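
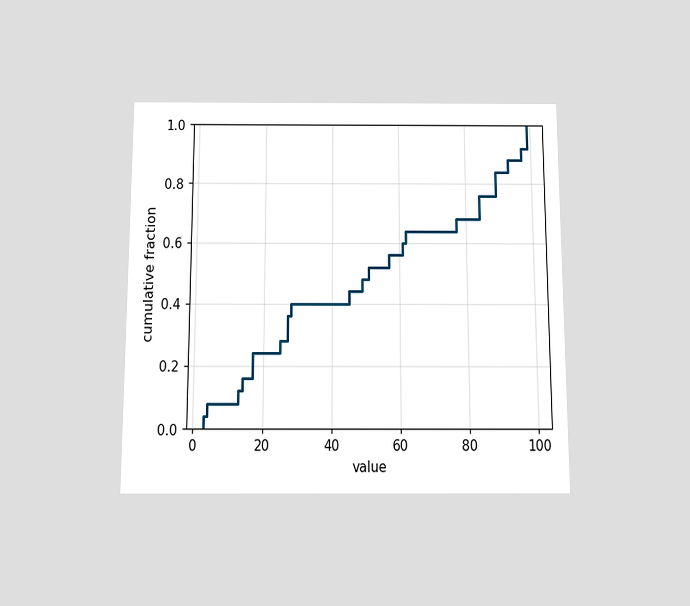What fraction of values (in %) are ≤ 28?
The chart is viewed slightly from below. At x=28 the ECDF step is at 40%.

40%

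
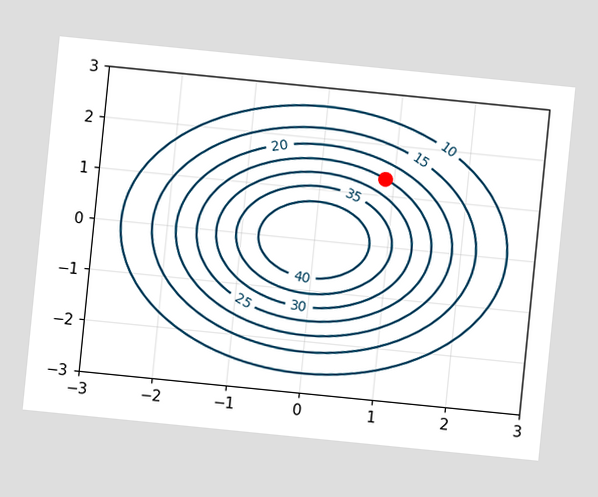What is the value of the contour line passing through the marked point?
25

The chart is tilted about 6° clockwise. The marked point sits on the contour labelled 25.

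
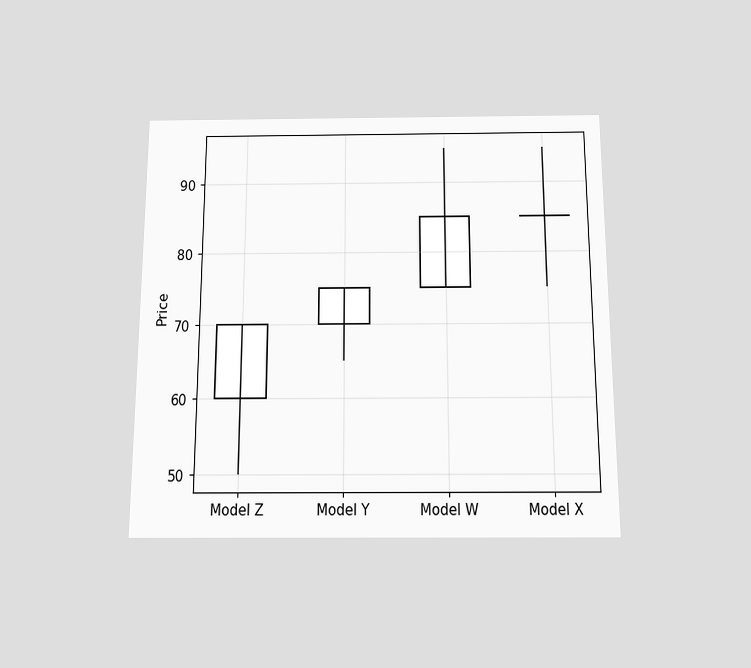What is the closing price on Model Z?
The chart is viewed slightly from below. The Model Z candle closes at 70.

70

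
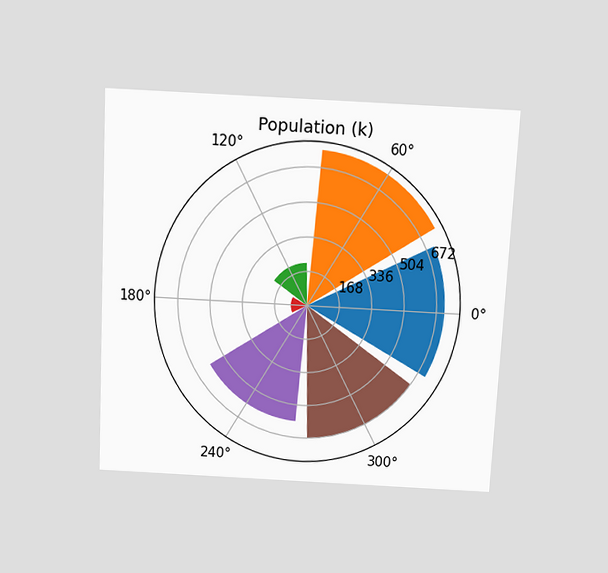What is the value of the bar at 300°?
The chart is tilted about 3° clockwise and viewed slightly from above. The bar at 300° reaches 672k on the radial axis.

672k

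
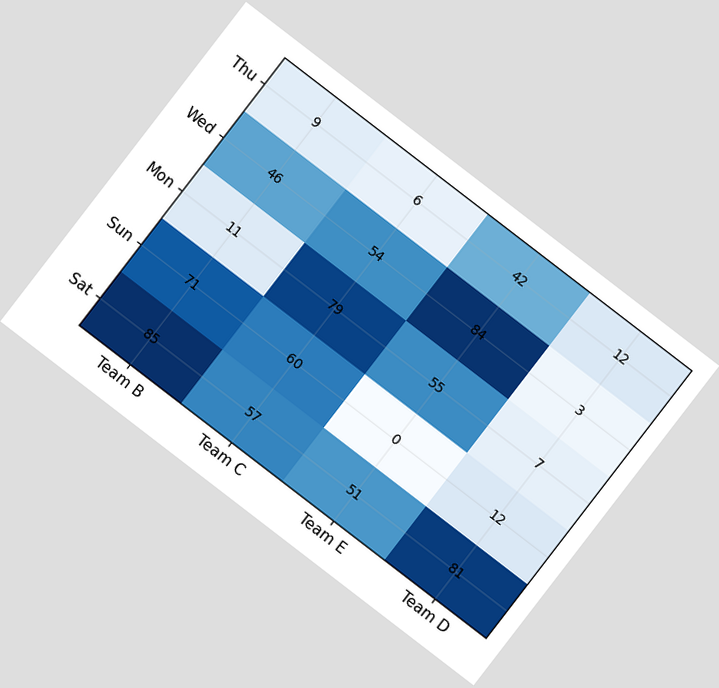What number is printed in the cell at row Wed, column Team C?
54

The chart is tilted about 38° clockwise. The (Wed, Team C) cell reads 54.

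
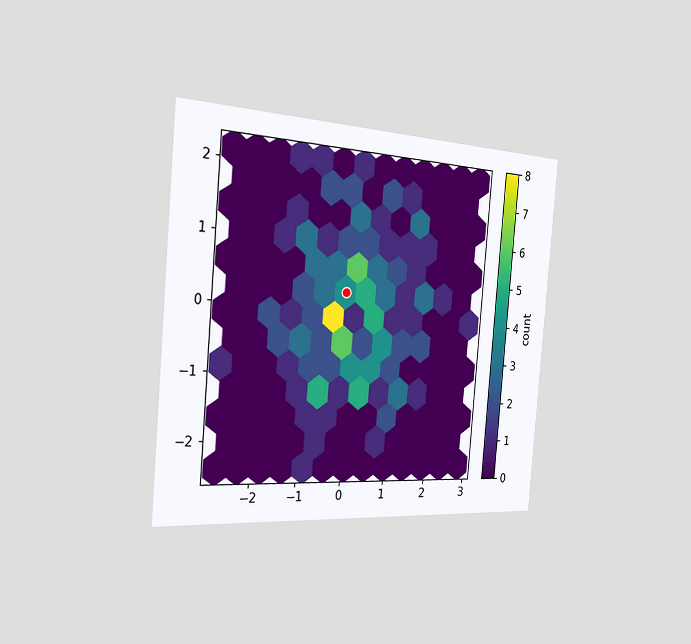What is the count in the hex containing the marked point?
The chart is tilted about 5° clockwise and viewed slightly from the left. The marked hex reads 4 on the colorbar.

4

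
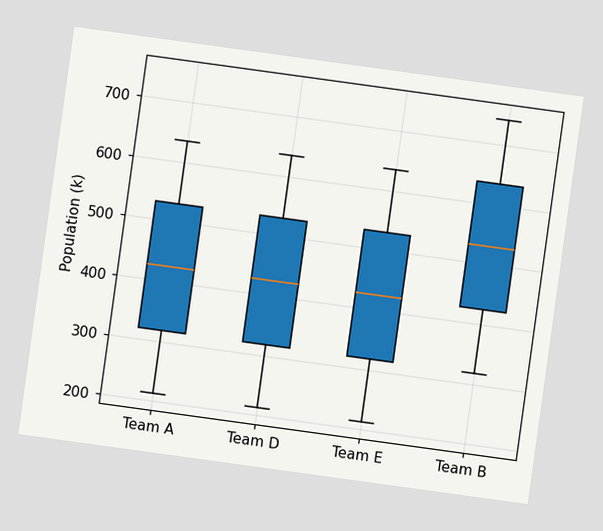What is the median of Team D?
424k

The chart is tilted about 8° clockwise. The median line in the Team D box sits at 424k.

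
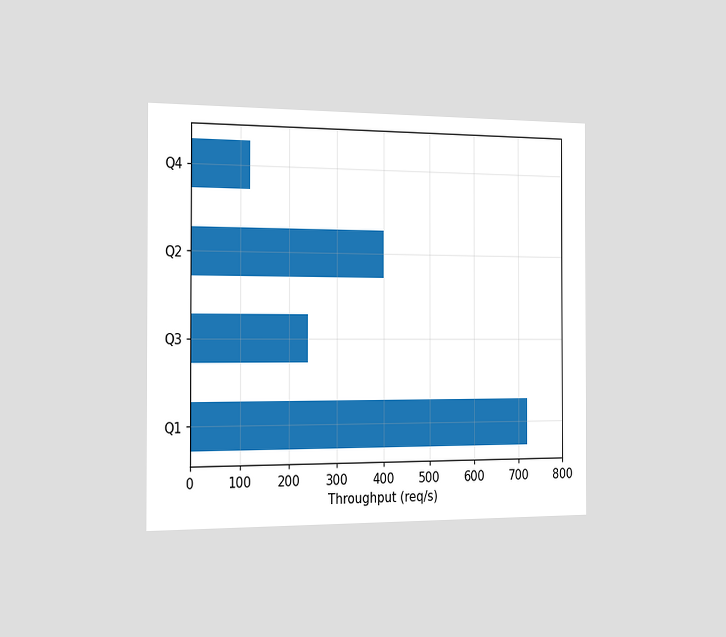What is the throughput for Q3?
240req/s

The chart is viewed slightly from the left. Reading along the chart's x-axis, the Q3 bar reaches 240req/s.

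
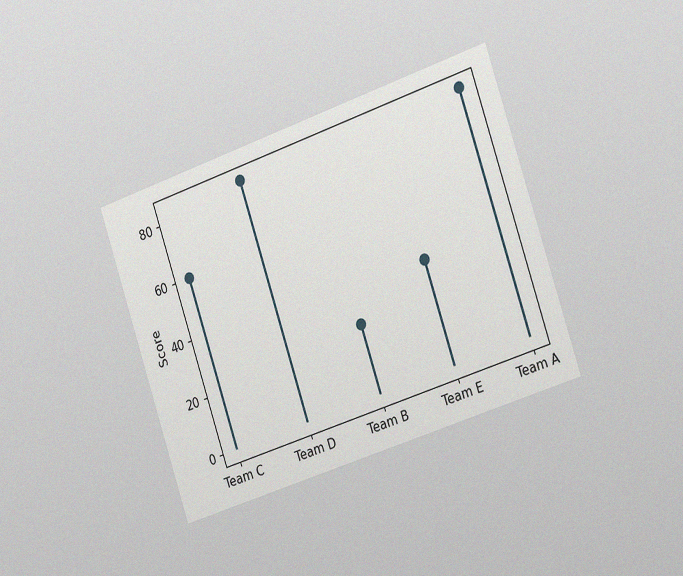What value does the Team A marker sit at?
The chart is tilted about 19° counter-clockwise and viewed slightly from the right, with some photo noise. The Team A marker sits at 84.

84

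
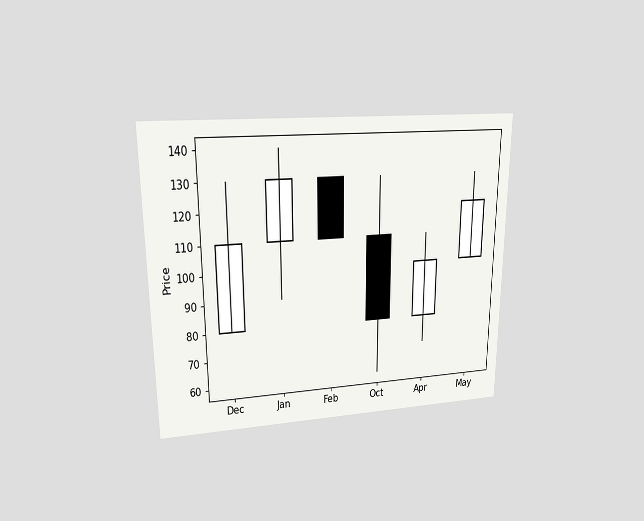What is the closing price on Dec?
110

The chart is viewed at a slight angle. The Dec candle closes at 110.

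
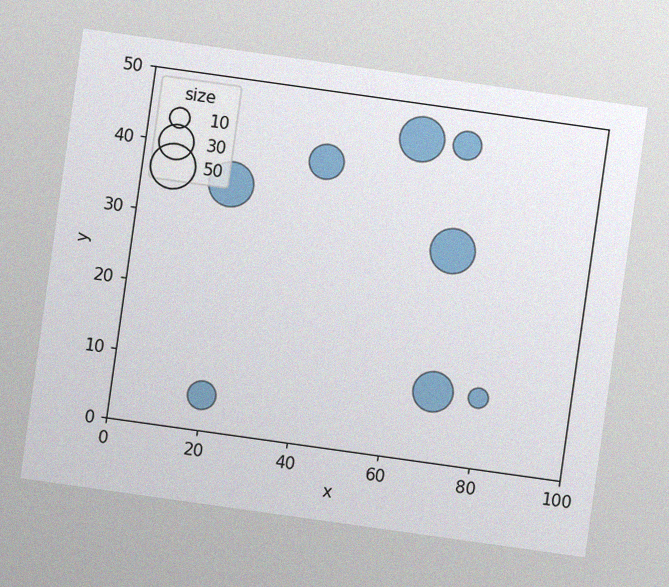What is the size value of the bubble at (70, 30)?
The chart is tilted about 8° clockwise, with some photo noise. Matching the bubble at (70, 30) against the size legend gives 50.

50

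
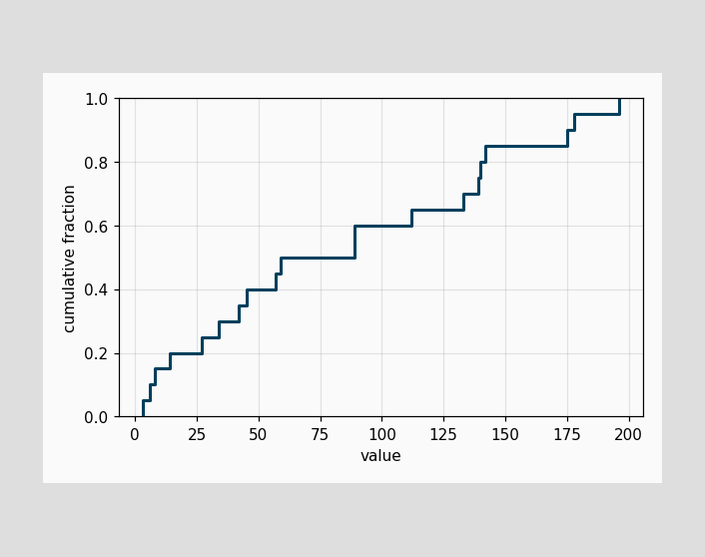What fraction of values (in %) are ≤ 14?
At x=14 the ECDF step is at 20%.

20%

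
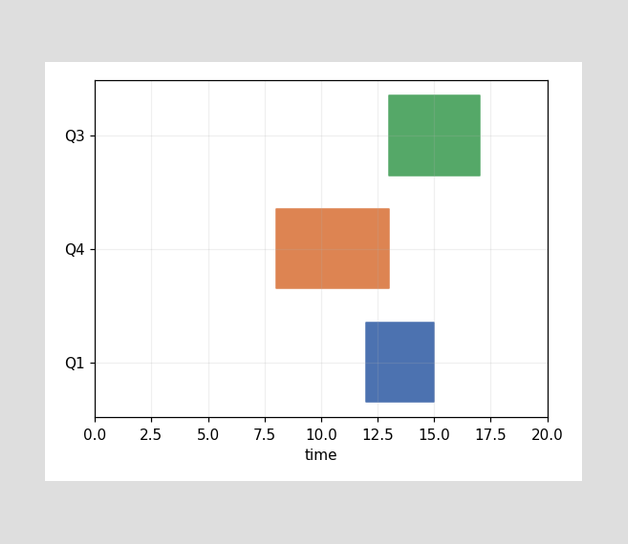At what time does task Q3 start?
13

The Q3 bar begins at t=13.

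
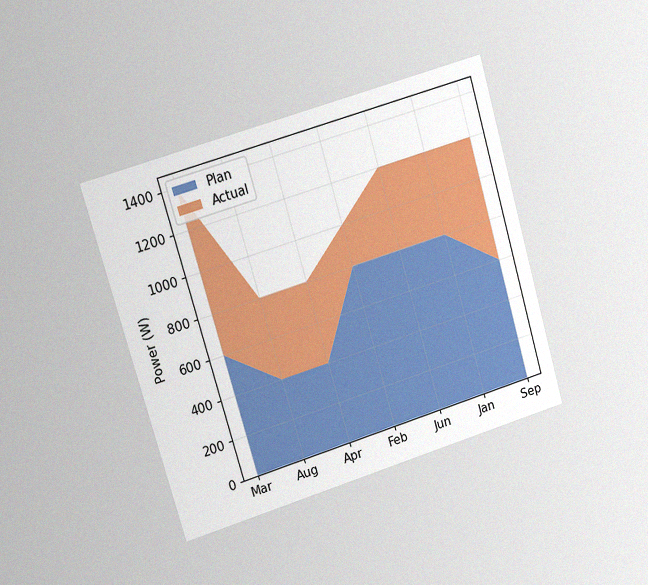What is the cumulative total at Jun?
1200W

The chart is tilted about 16° counter-clockwise and viewed at a slight angle, with some photo noise. The stacked total at Jun reaches 1200W.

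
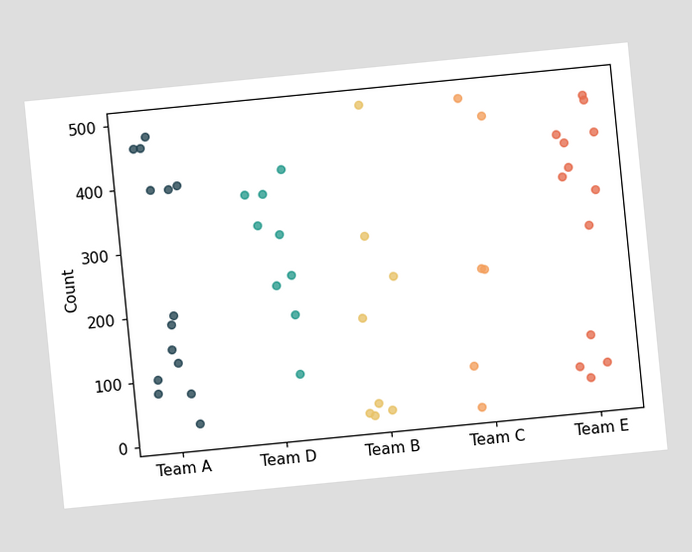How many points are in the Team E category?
The chart is tilted about 6° counter-clockwise. Counting the markers in the Team E column gives 13.

13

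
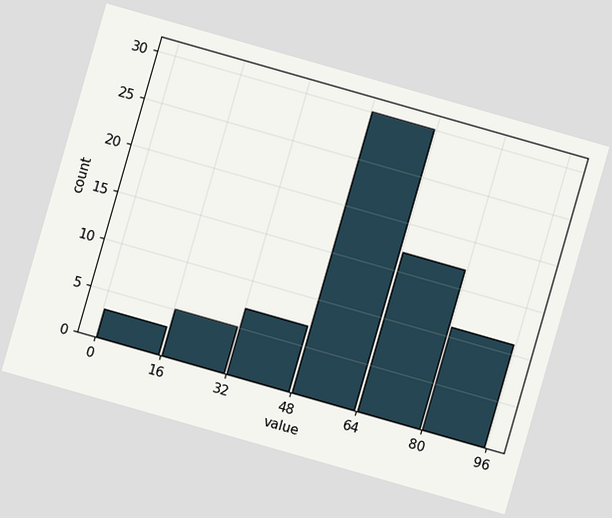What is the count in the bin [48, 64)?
30

The chart is tilted about 16° clockwise. The [48, 64) bin has height 30.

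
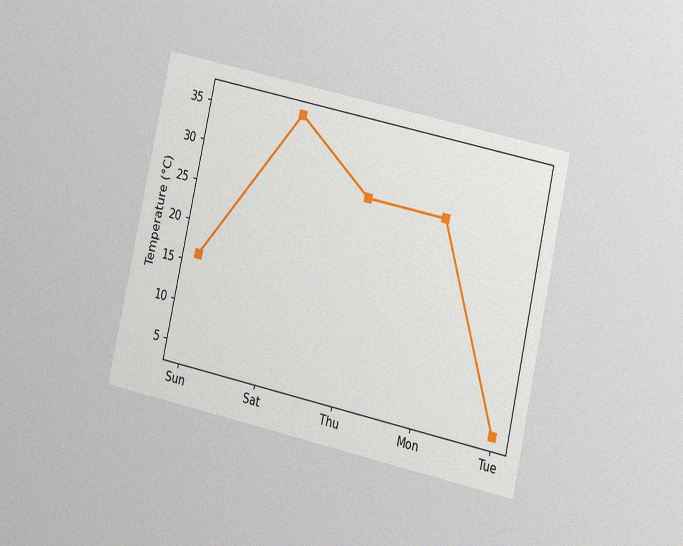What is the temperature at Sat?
36°C

The chart is tilted about 13° clockwise and viewed at a slight angle, with some photo noise. At Sat, the line is at 36°C.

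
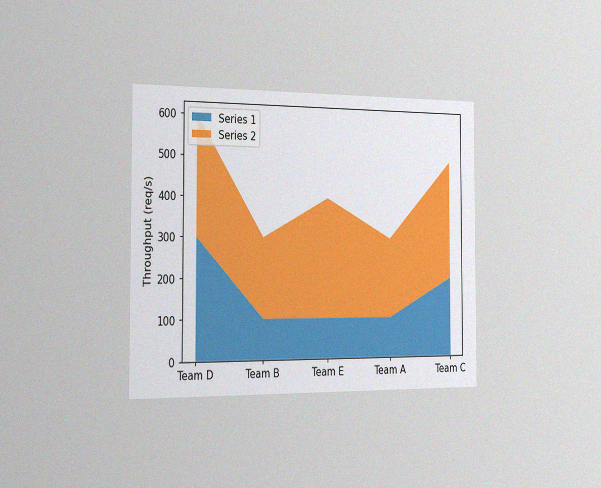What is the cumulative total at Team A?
300req/s

The chart is viewed slightly from the left, with some photo noise. The stacked total at Team A reaches 300req/s.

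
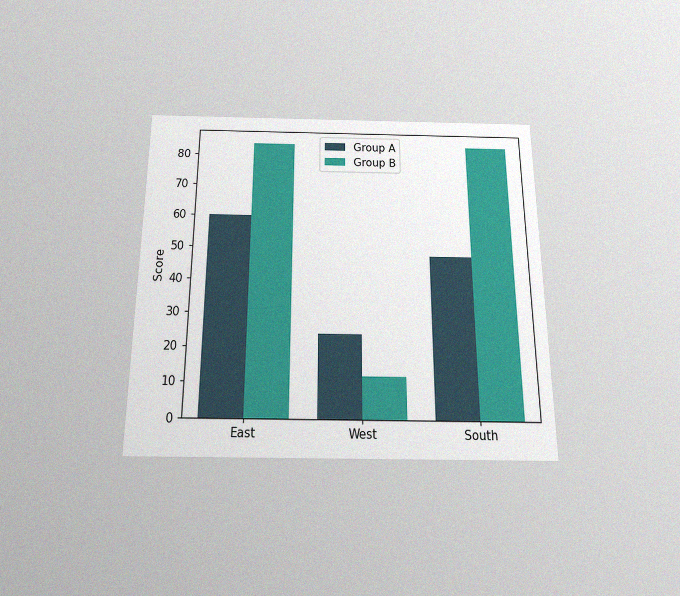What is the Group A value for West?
24

The chart is viewed slightly from below, with some photo noise. The Group A bar at West reaches 24 on the y-axis.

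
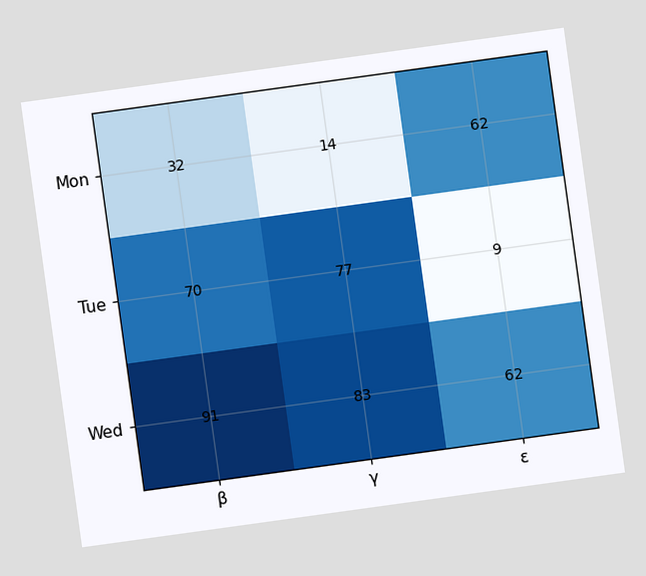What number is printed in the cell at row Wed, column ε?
62

The chart is tilted about 8° counter-clockwise. The (Wed, ε) cell reads 62.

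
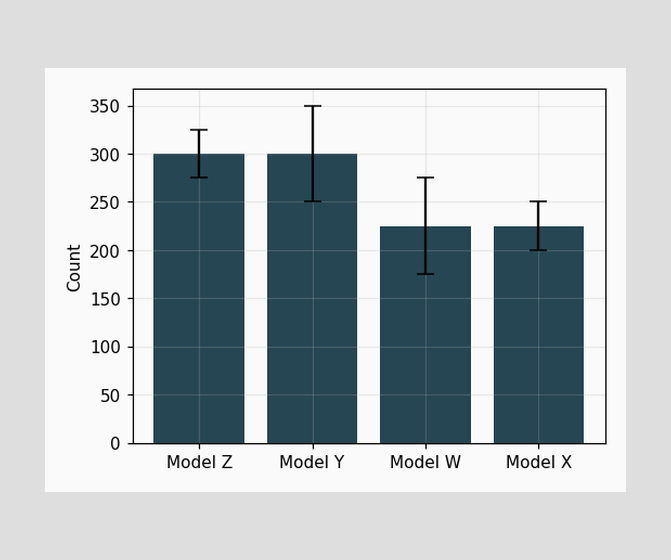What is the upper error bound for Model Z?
325

The Model Z bar's upper whisker reaches 325.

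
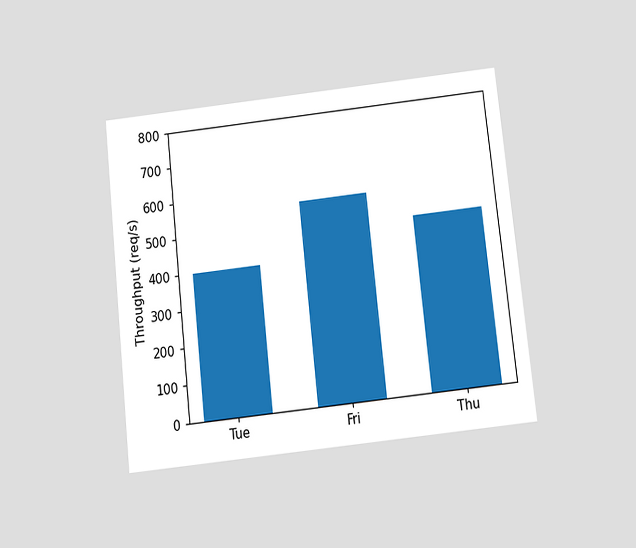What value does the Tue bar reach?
The chart is tilted about 6° counter-clockwise and viewed slightly from below. Reading along the chart's y-axis, the Tue bar reaches 400req/s.

400req/s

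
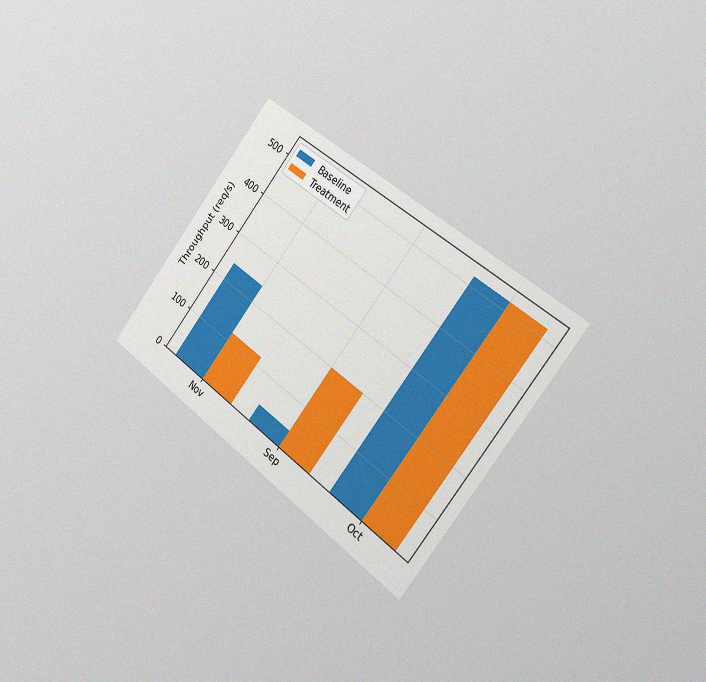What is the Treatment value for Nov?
The chart is tilted about 38° clockwise and viewed slightly from the right, with some photo noise. The Treatment bar at Nov reaches 120req/s on the y-axis.

120req/s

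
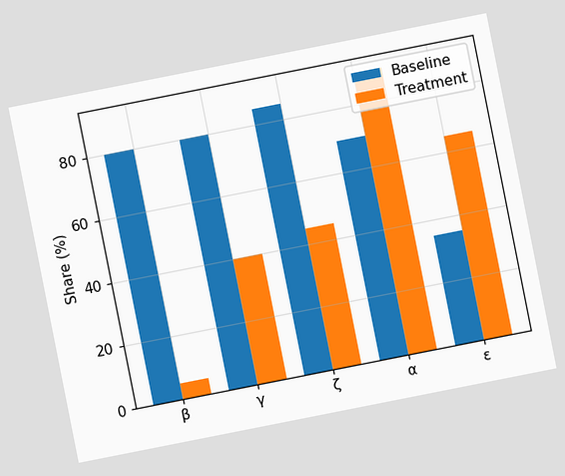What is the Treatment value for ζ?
The chart is tilted about 11° counter-clockwise. The Treatment bar at ζ reaches 45% on the y-axis.

45%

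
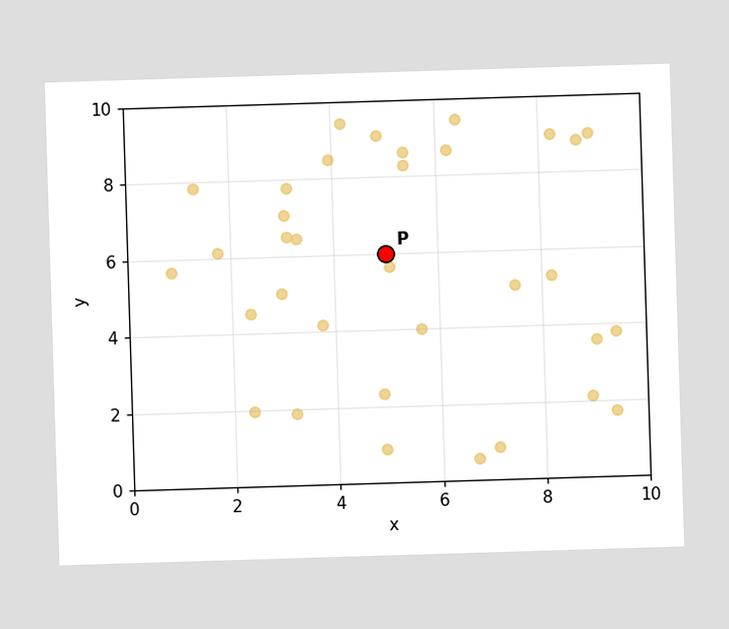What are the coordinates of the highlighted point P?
Following the gridlines from P to each axis, P sits at (5, 6).

(5, 6)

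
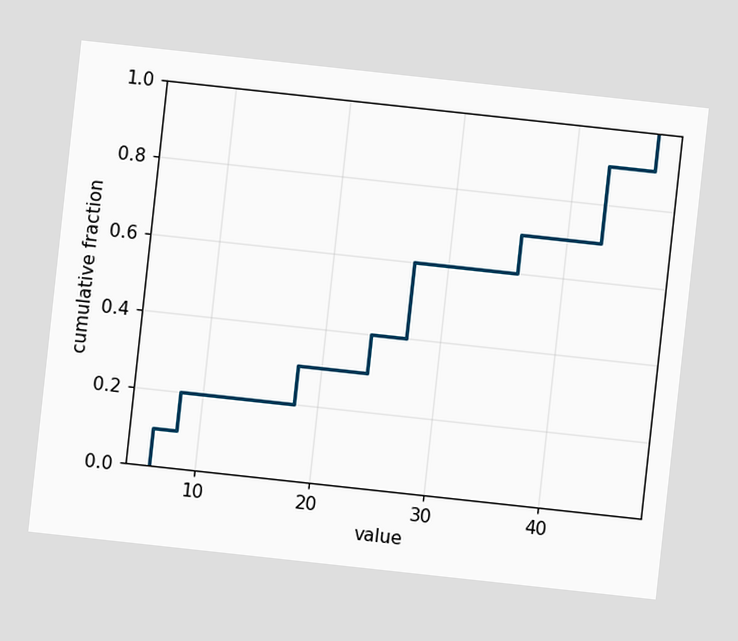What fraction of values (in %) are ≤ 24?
40%

The chart is tilted about 6° clockwise. At x=24 the ECDF step is at 40%.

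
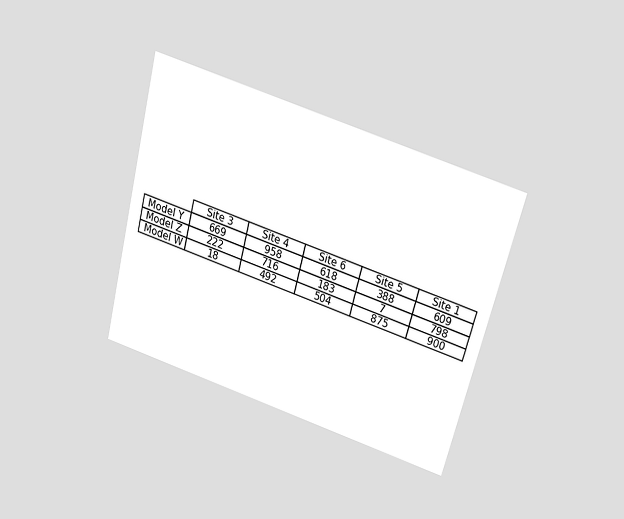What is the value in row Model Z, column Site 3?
222

The chart is tilted about 15° clockwise and viewed slightly from above. The (Model Z, Site 3) cell reads 222.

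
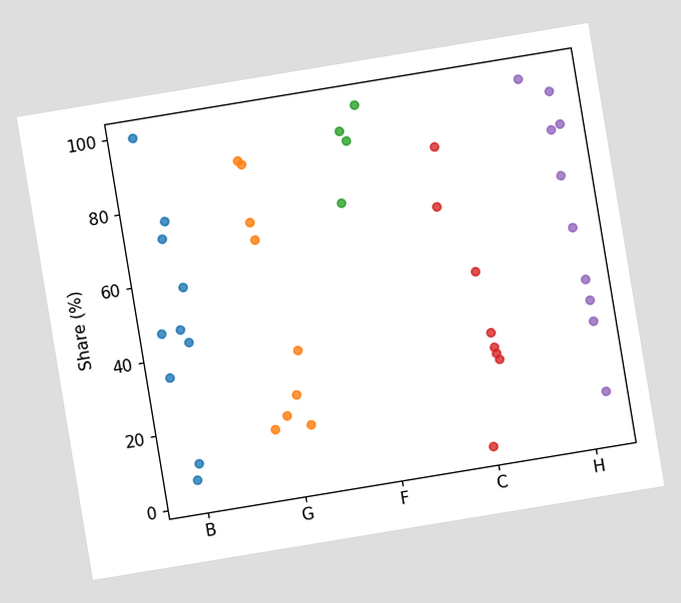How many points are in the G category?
The chart is tilted about 9° counter-clockwise. Counting the markers in the G column gives 9.

9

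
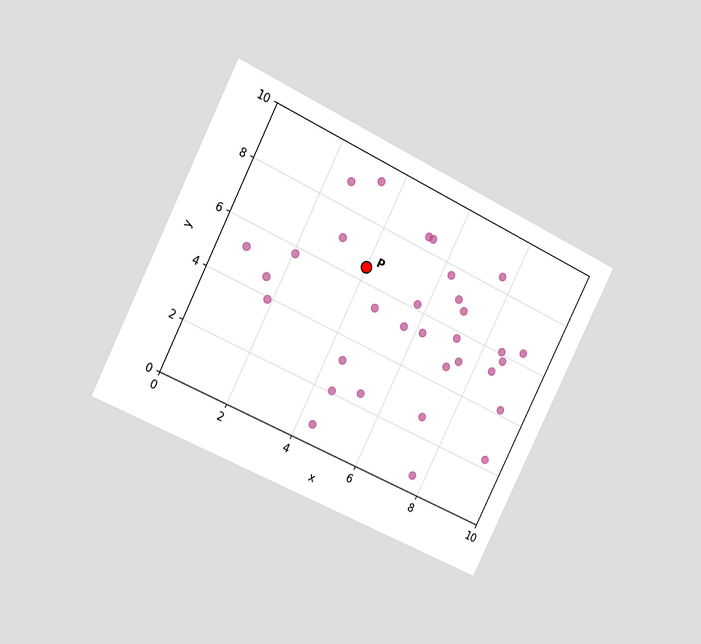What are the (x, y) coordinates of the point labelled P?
(4, 6.5)

The chart is tilted about 26° clockwise and viewed slightly from the left. Following the gridlines from P to each axis, P sits at (4, 6.5).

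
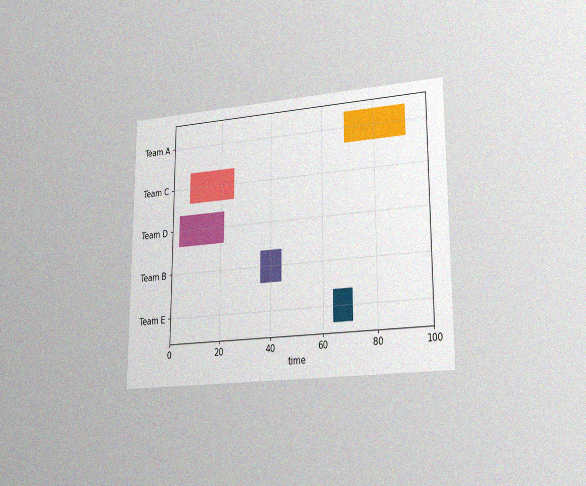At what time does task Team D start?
The chart is viewed slightly from the right, with some photo noise. The Team D bar begins at t=3.

3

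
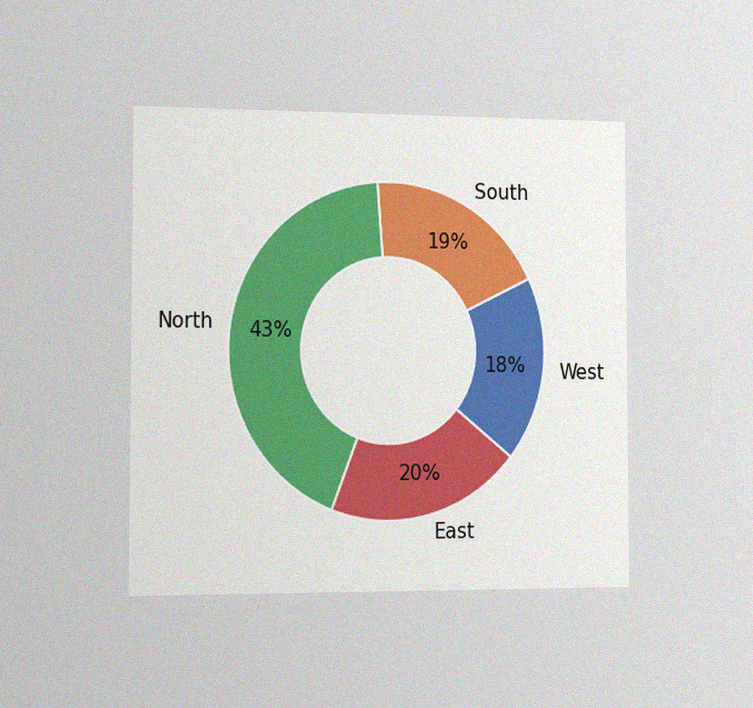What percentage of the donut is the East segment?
20%

The chart is viewed slightly from the left, with some photo noise. The East segment takes up 20% of the ring.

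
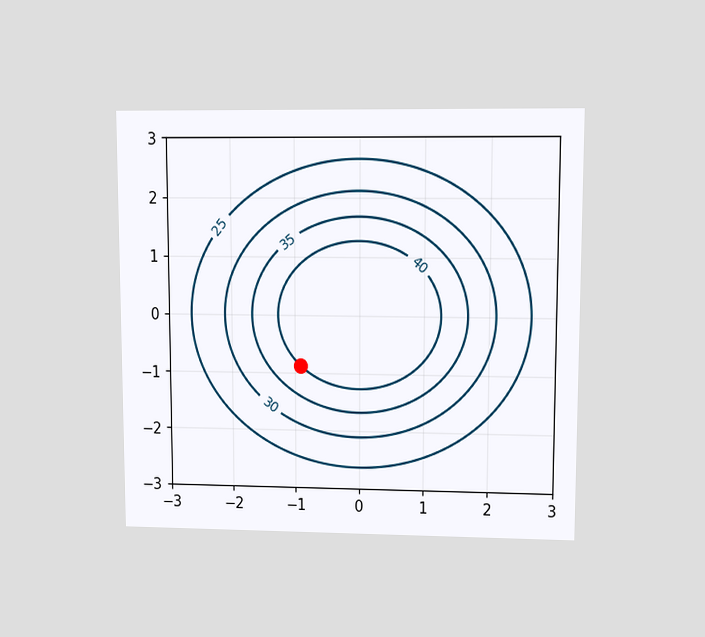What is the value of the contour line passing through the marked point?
40

The chart is viewed at a slight angle. The marked point sits on the contour labelled 40.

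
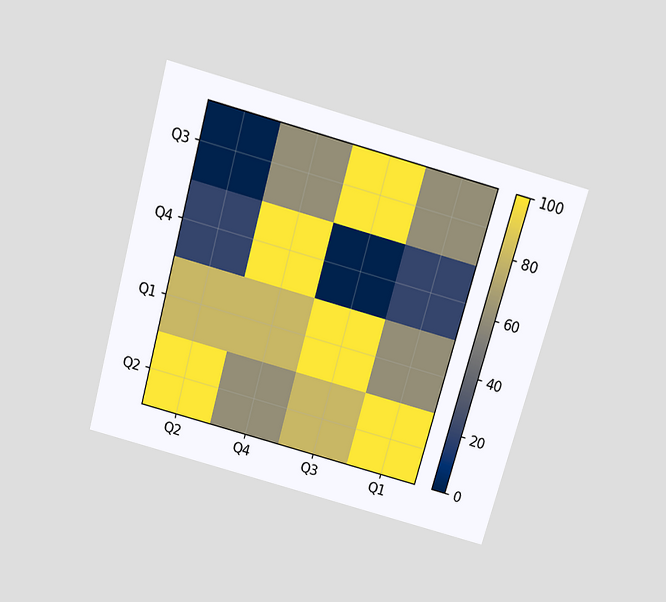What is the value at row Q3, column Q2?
0

The chart is tilted about 15° clockwise and viewed slightly from above. Matching cell (Q3, Q2) against the colorbar gives 0.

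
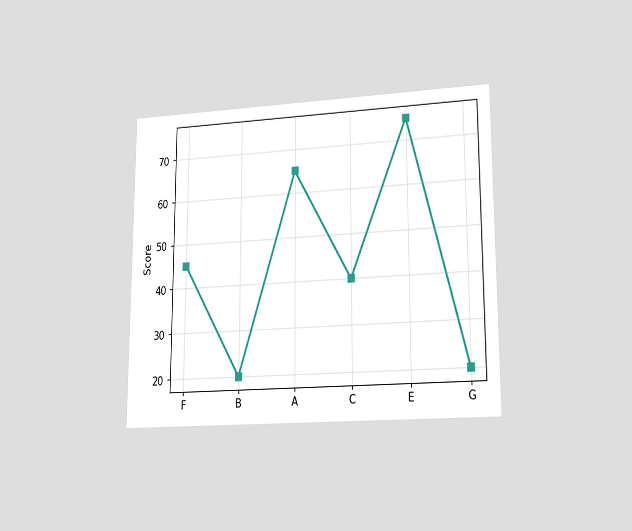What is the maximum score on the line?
The chart is viewed at a slight angle. The highest point is at E, and reading across to the y-axis gives 75.

75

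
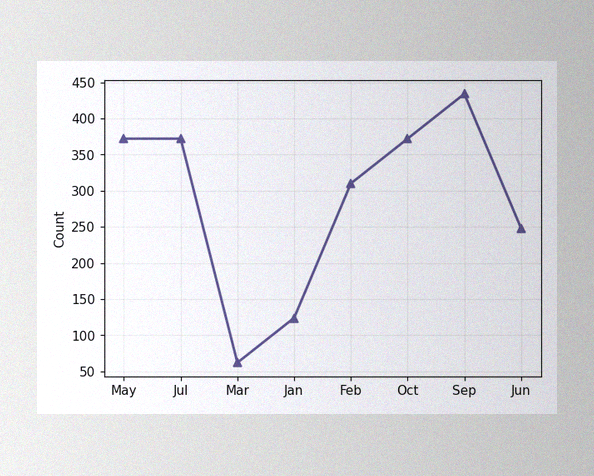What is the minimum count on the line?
The image has some photo noise and uneven lighting. The lowest point is at Mar, and reading across to the y-axis gives 62.

62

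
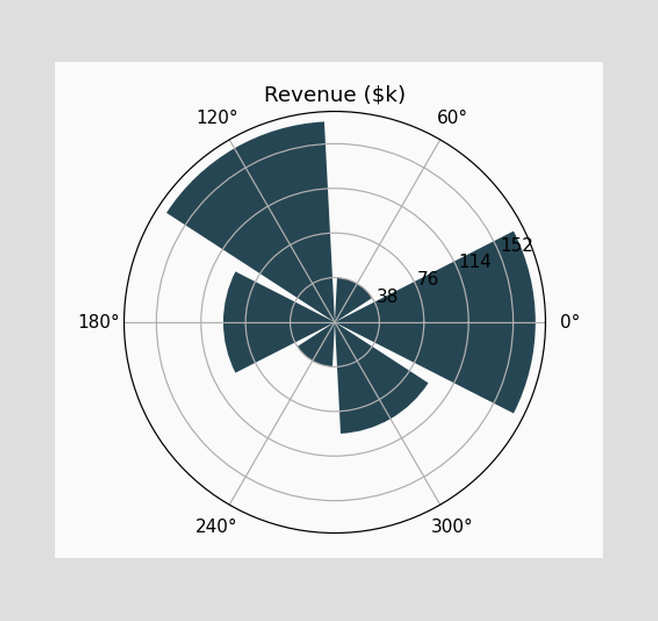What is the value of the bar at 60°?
$38k

The bar at 60° reaches $38k on the radial axis.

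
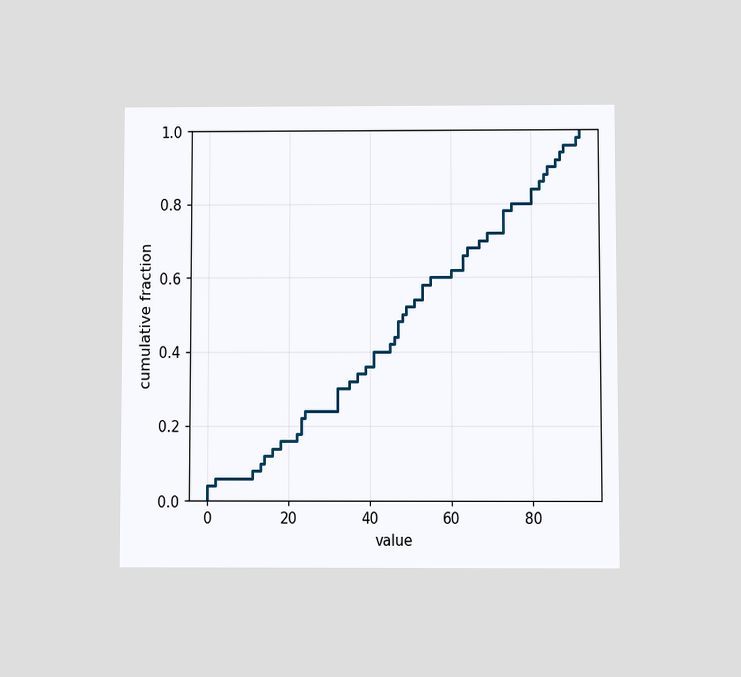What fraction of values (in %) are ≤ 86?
The chart is viewed slightly from below. At x=86 the ECDF step is at 92%.

92%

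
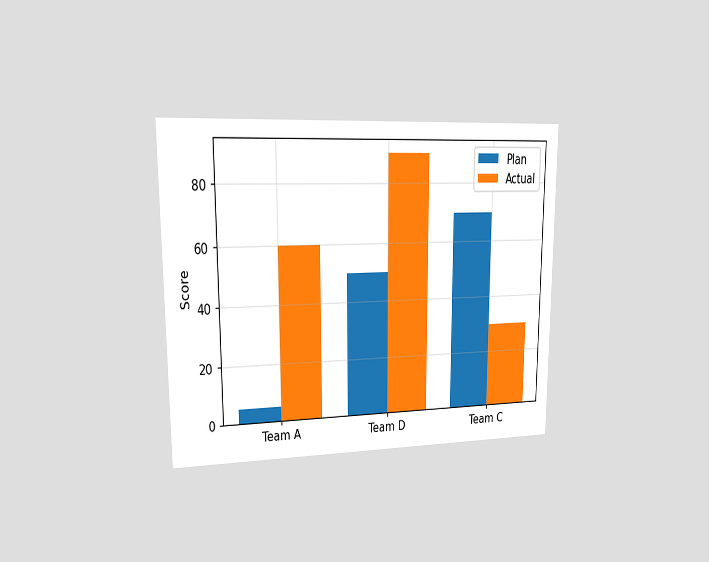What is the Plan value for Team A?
5

The chart is viewed at a slight angle. The Plan bar at Team A reaches 5 on the y-axis.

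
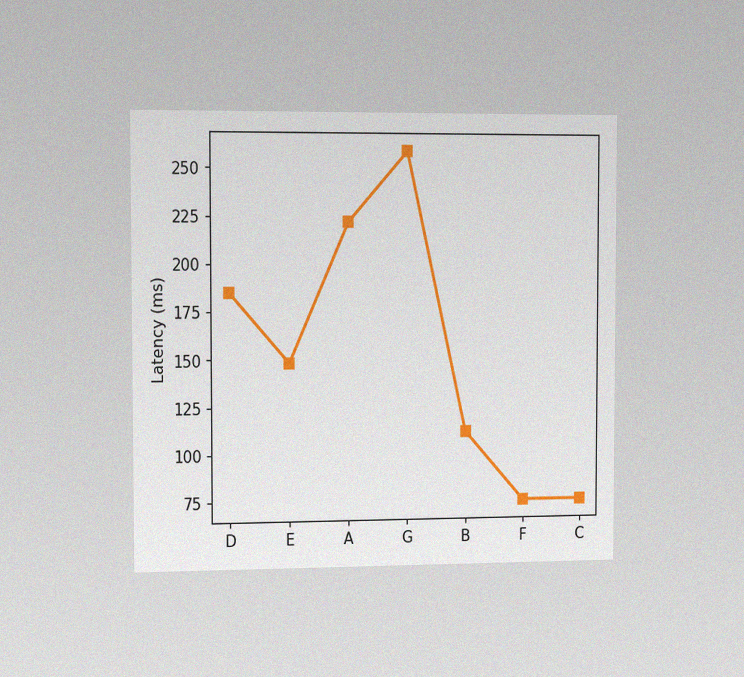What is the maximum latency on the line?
The chart is viewed slightly from the left, with some photo noise. The highest point is at G, and reading across to the y-axis gives 259ms.

259ms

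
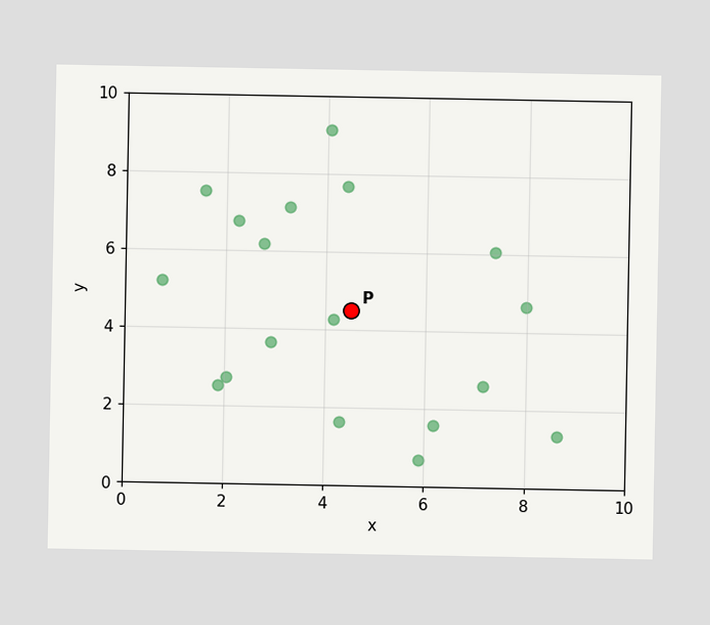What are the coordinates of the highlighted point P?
Following the gridlines from P to each axis, P sits at (4.5, 4.5).

(4.5, 4.5)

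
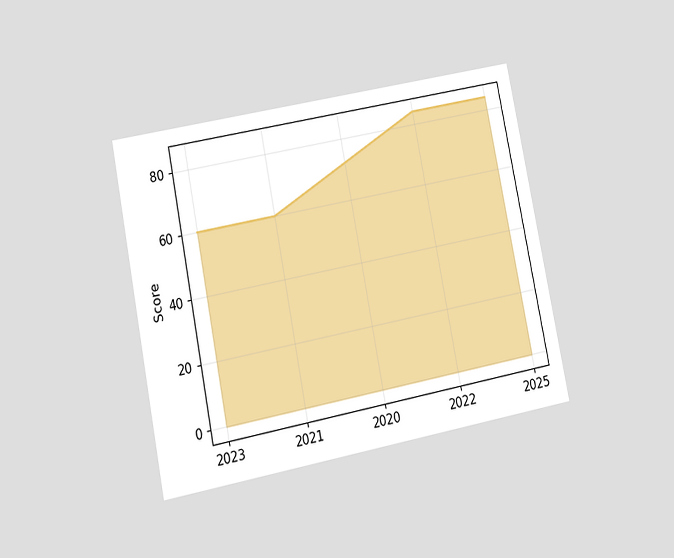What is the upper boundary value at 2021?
60

The chart is tilted about 11° counter-clockwise and viewed at a slight angle. At 2021 the upper boundary is at 60.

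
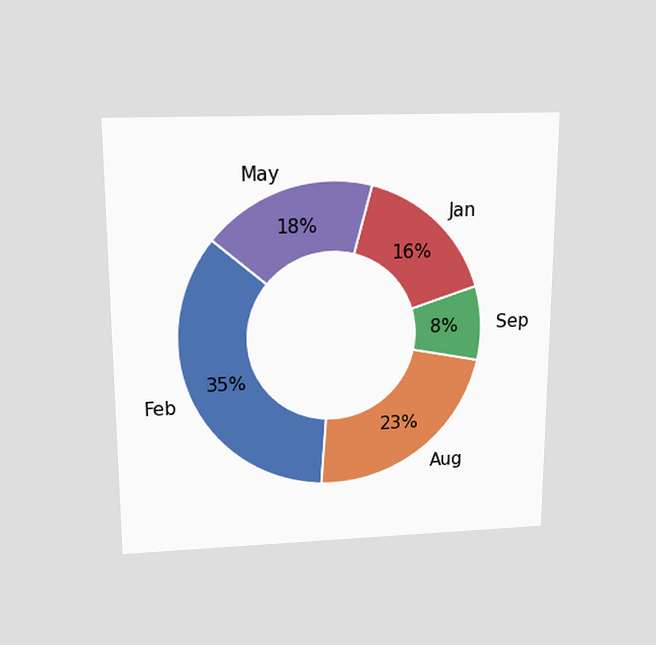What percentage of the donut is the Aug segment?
The chart is viewed slightly from above. The Aug segment takes up 23% of the ring.

23%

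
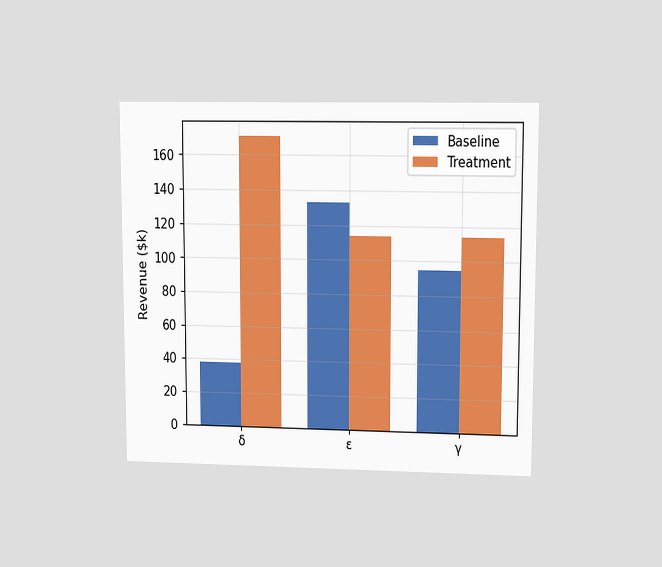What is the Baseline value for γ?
$95k

The chart is viewed at a slight angle. The Baseline bar at γ reaches $95k on the y-axis.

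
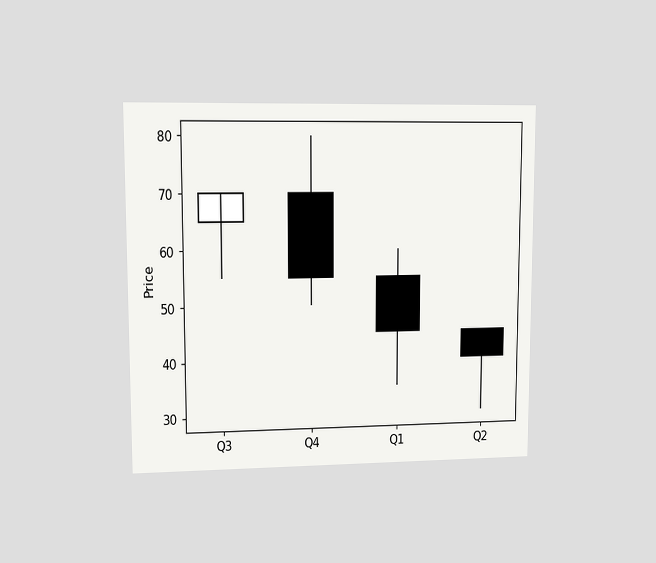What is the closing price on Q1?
45

The chart is viewed at a slight angle. The Q1 candle closes at 45.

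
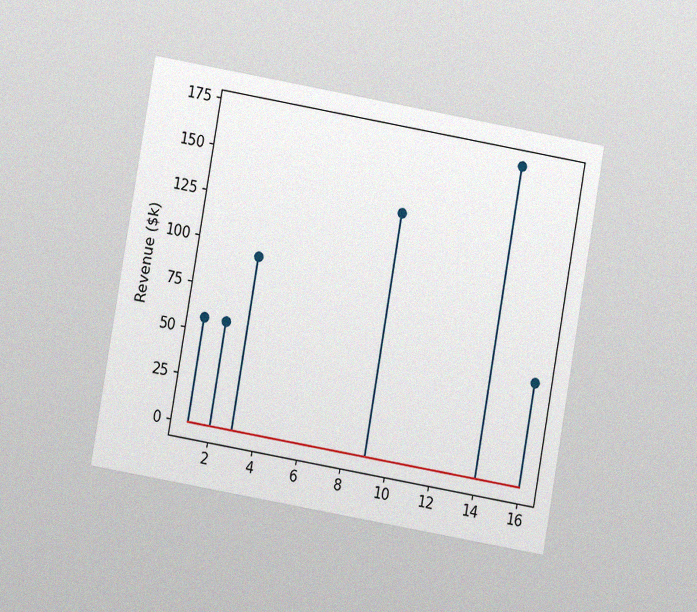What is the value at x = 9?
$133k

The chart is tilted about 10° clockwise and viewed at a slight angle, with some photo noise. The stem at x=9 reaches $133k.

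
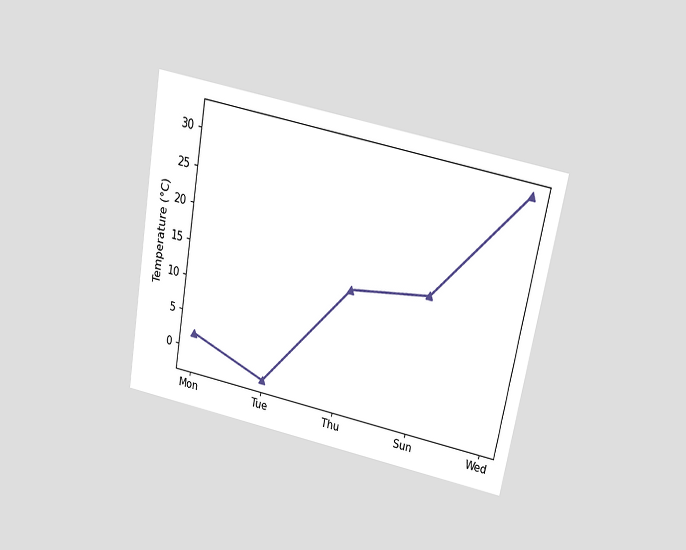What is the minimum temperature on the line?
The chart is tilted about 10° clockwise and viewed slightly from above. The lowest point is at Tue, and reading across to the y-axis gives -2°C.

-2°C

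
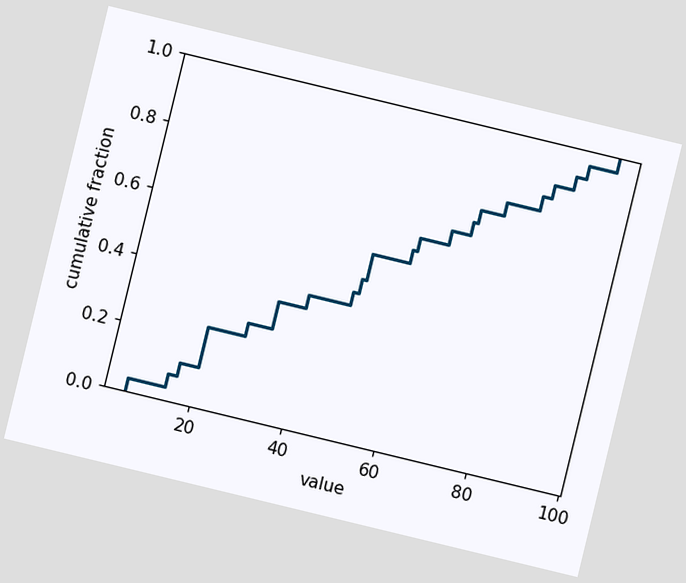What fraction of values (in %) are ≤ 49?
The chart is tilted about 14° clockwise. At x=49 the ECDF step is at 48%.

48%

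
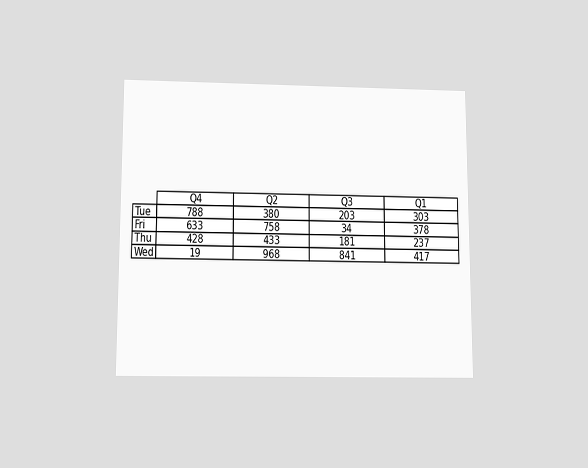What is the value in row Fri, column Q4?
The chart is viewed slightly from below. The (Fri, Q4) cell reads 633.

633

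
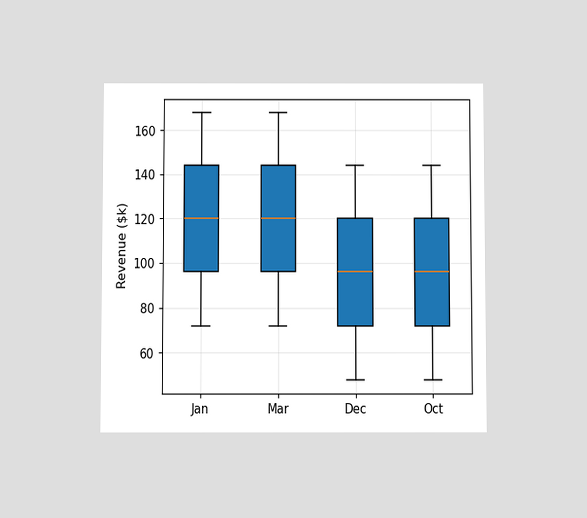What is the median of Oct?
The chart is viewed slightly from below. The median line in the Oct box sits at $96k.

$96k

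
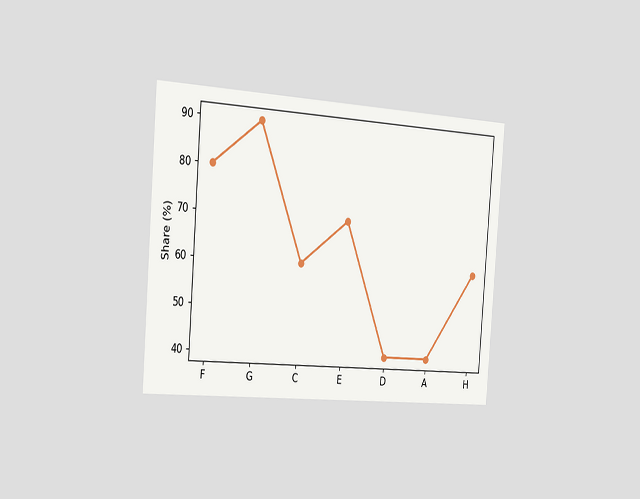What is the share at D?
The chart is tilted about 4° clockwise and viewed slightly from the left. At D, the line is at 40%.

40%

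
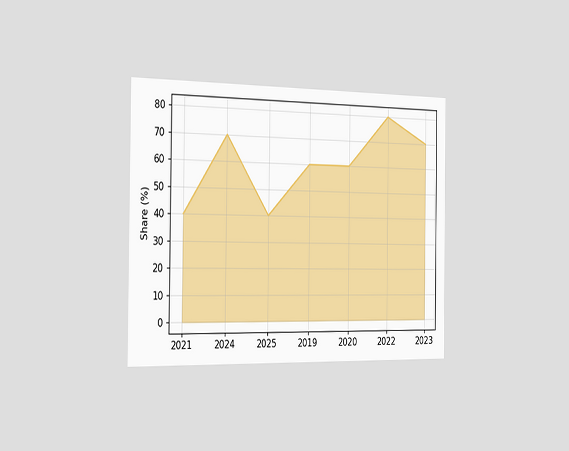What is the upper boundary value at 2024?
70%

The chart is viewed slightly from the left. At 2024 the upper boundary is at 70%.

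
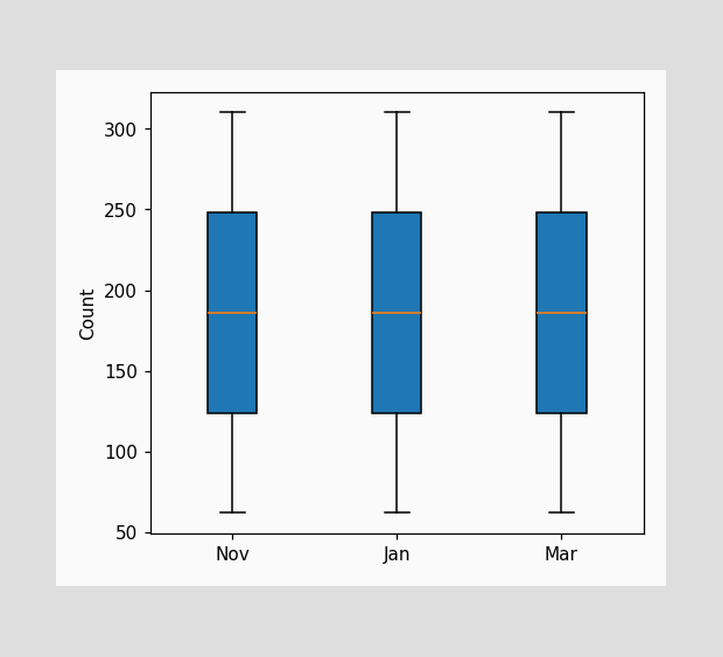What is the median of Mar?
The median line in the Mar box sits at 186.

186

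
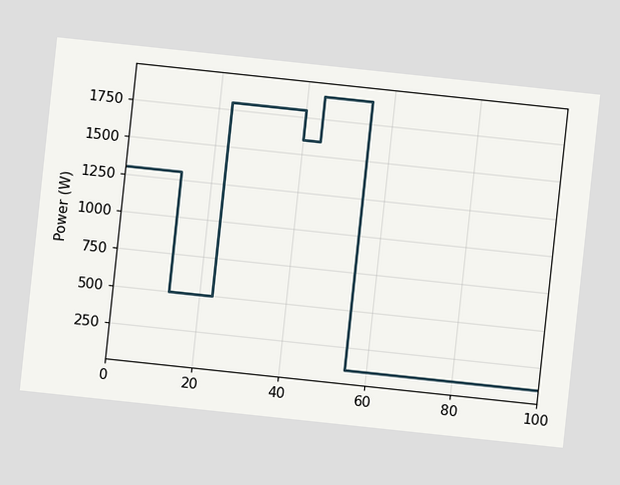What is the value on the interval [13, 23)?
The chart is tilted about 6° clockwise. On [13, 23) the step sits at 500W.

500W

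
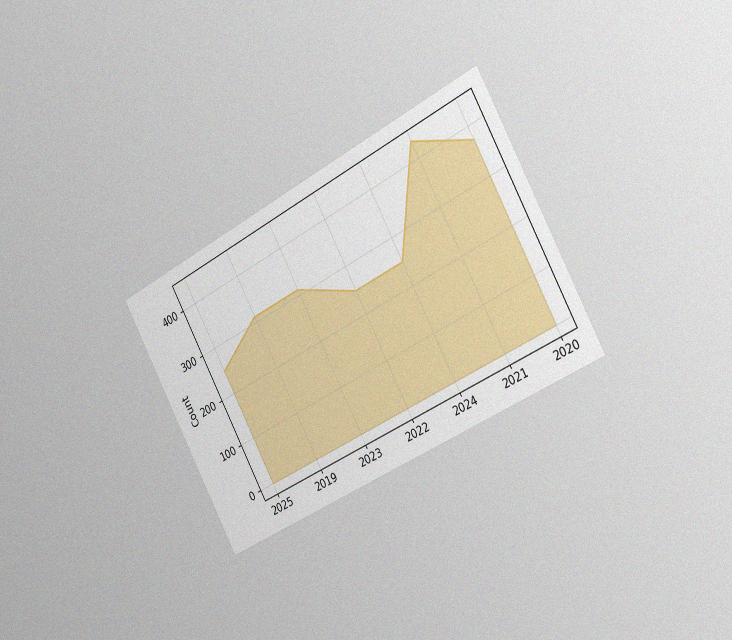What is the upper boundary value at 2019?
The chart is tilted about 28° counter-clockwise and viewed slightly from the right, with some photo noise. At 2019 the upper boundary is at 310.

310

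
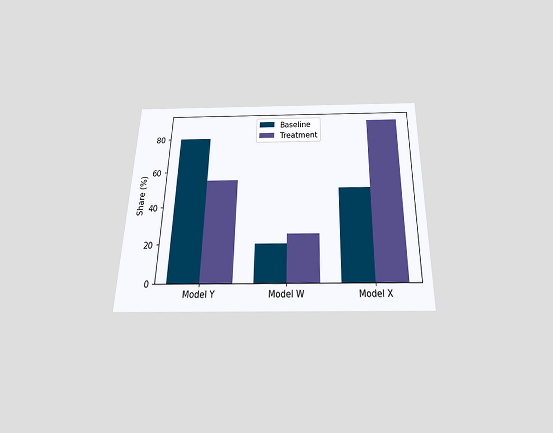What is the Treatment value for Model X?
The chart is viewed slightly from below. The Treatment bar at Model X reaches 90% on the y-axis.

90%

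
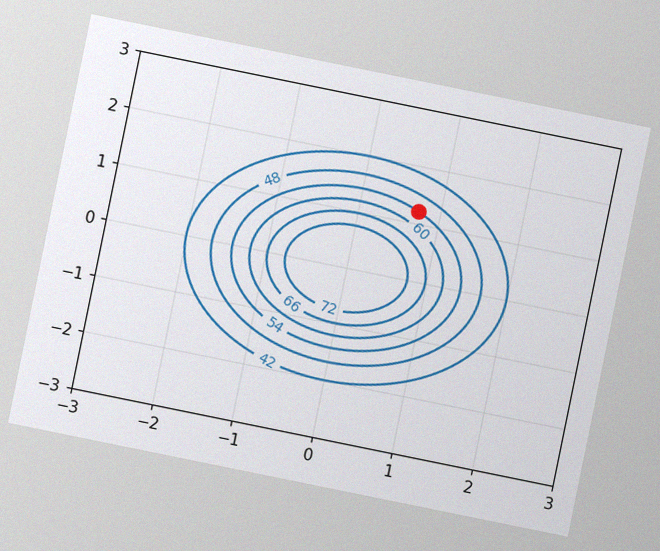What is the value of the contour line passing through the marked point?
The chart is tilted about 12° clockwise, with some photo noise. The marked point sits on the contour labelled 54.

54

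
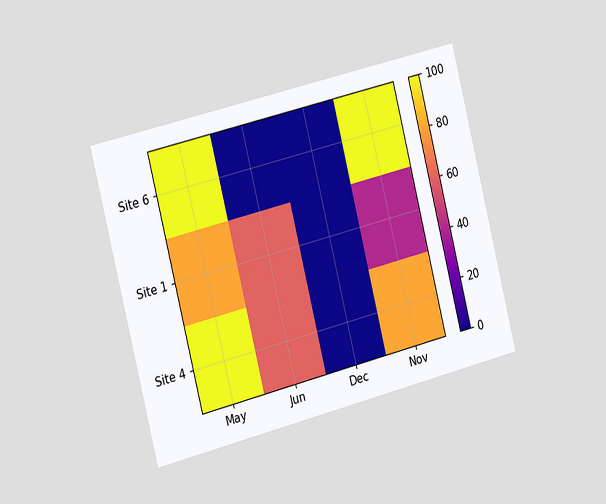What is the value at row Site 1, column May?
The chart is tilted about 14° counter-clockwise and viewed slightly from the left. Matching cell (Site 1, May) against the colorbar gives 80.

80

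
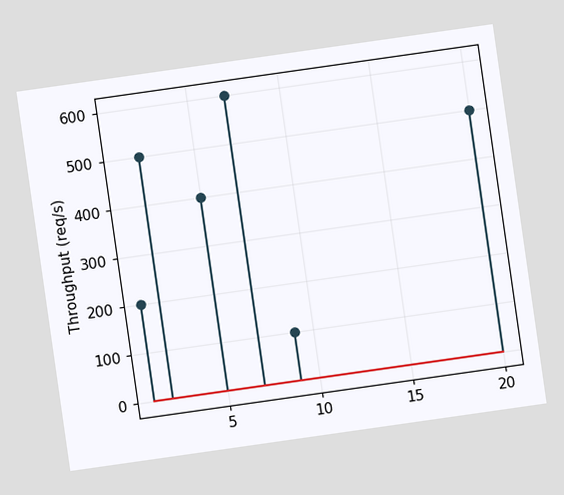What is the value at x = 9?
The chart is tilted about 8° counter-clockwise. The stem at x=9 reaches 100req/s.

100req/s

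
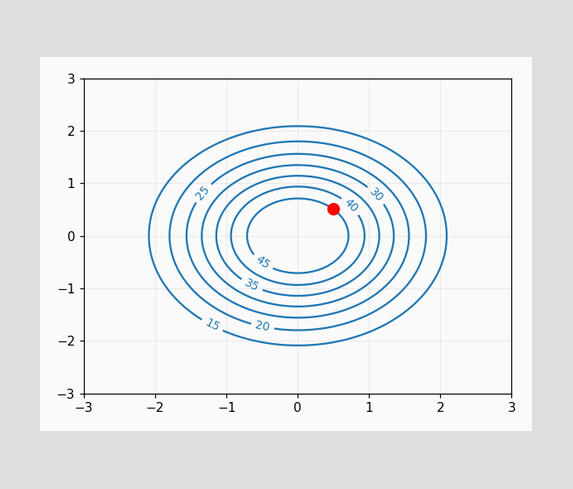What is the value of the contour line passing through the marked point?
The marked point sits on the contour labelled 45.

45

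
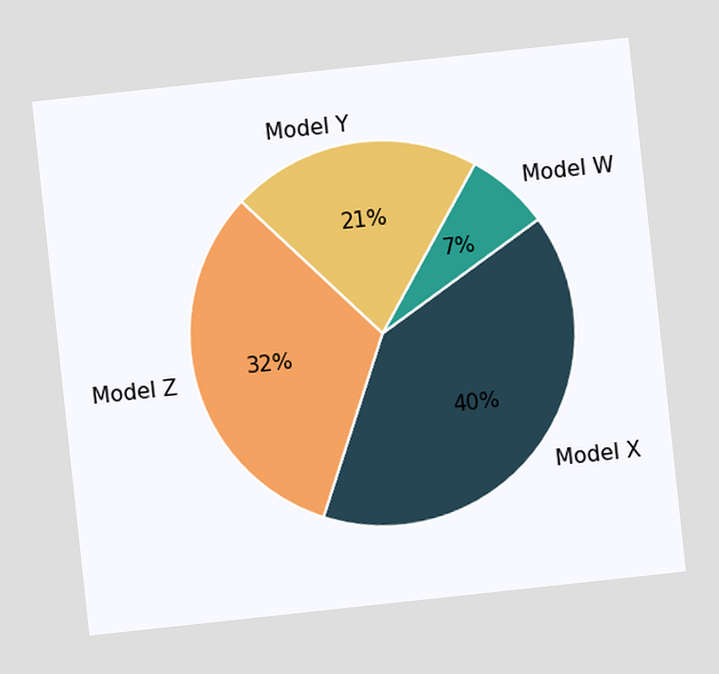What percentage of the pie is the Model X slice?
The chart is tilted about 6° counter-clockwise. The Model X slice takes up 40% of the pie.

40%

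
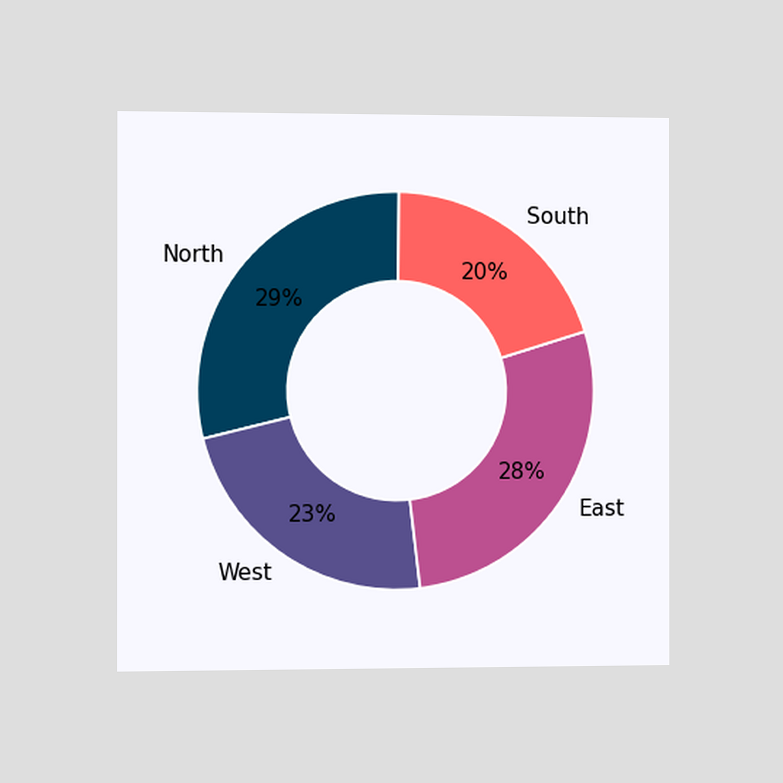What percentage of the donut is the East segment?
The chart is viewed slightly from the left. The East segment takes up 28% of the ring.

28%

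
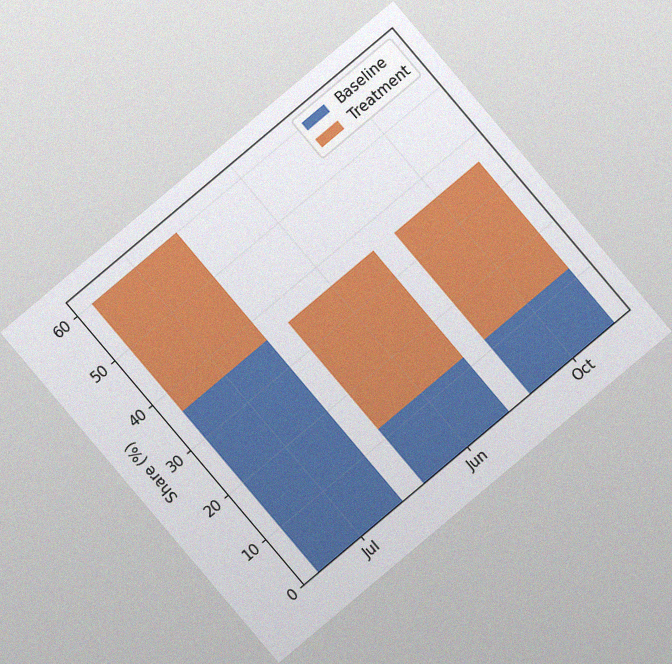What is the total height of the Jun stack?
36%

The chart is tilted about 40° counter-clockwise, with some photo noise. The Jun stack's top reaches 36% on the y-axis.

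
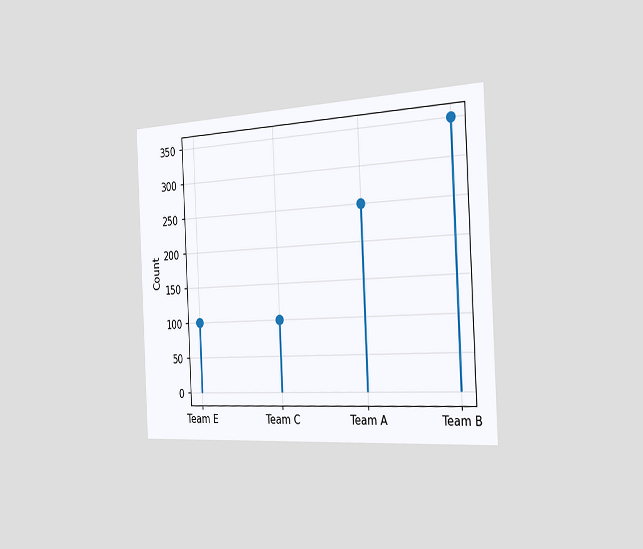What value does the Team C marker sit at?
100

The chart is tilted about 3° counter-clockwise and viewed slightly from the right. The Team C marker sits at 100.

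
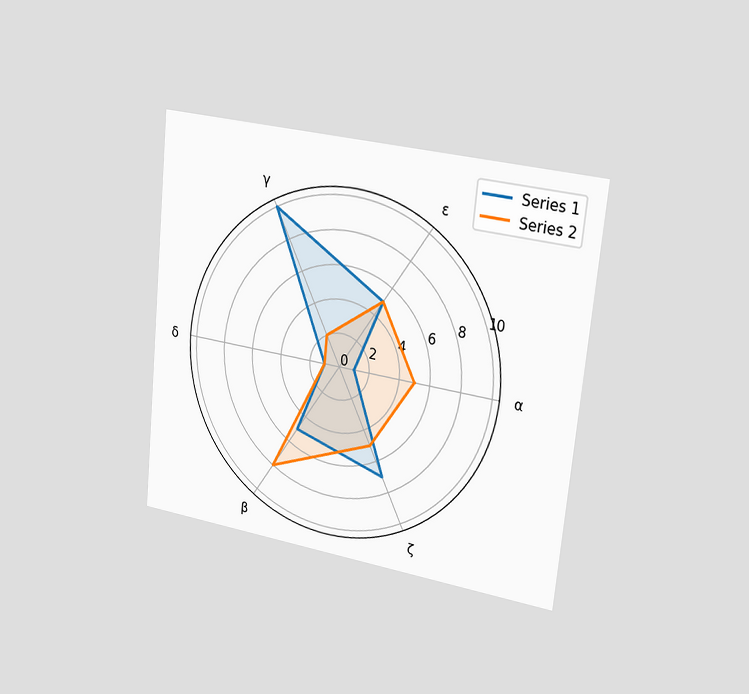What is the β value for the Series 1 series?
The chart is tilted about 6° clockwise and viewed slightly from the right. On the β axis, Series 1 reaches 5.

5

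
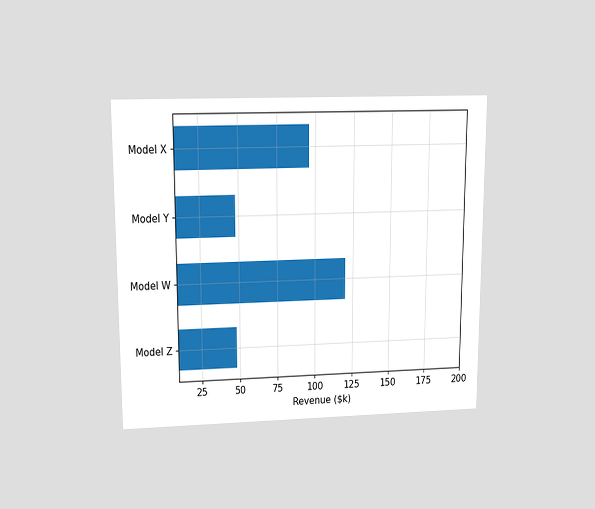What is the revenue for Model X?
The chart is viewed slightly from above. Reading along the chart's x-axis, the Model X bar reaches $96k.

$96k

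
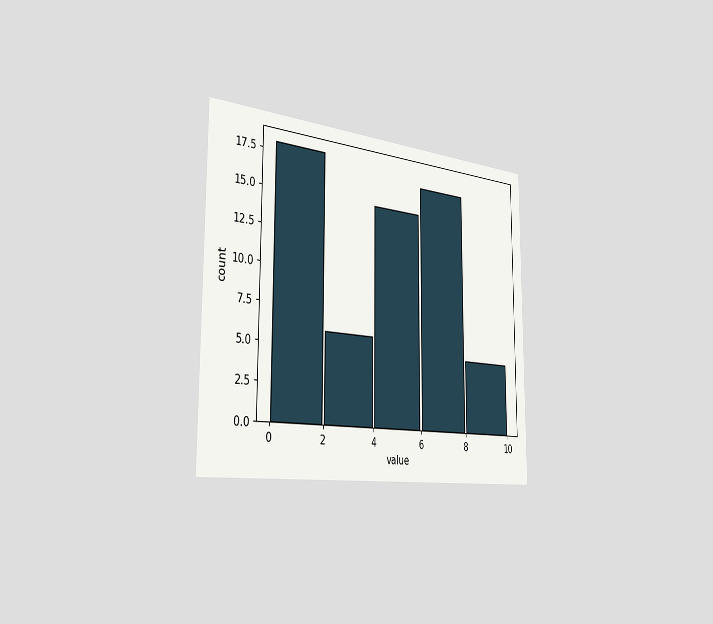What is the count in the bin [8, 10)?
The chart is viewed slightly from the left. The [8, 10) bin has height 5.

5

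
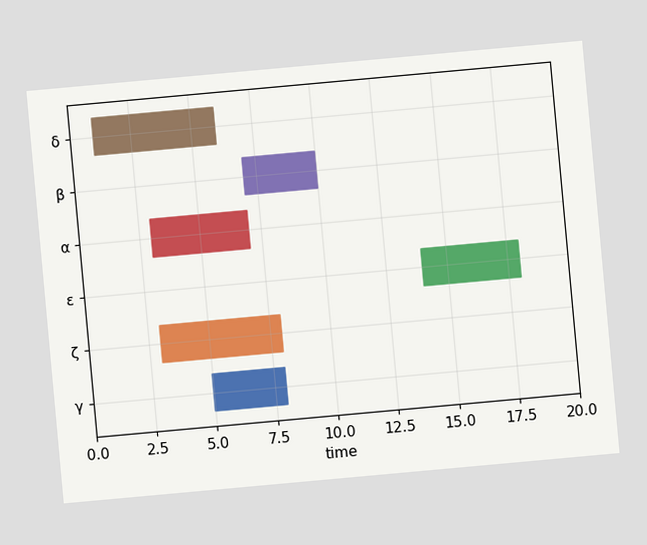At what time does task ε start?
The chart is tilted about 5° counter-clockwise. The ε bar begins at t=14.

14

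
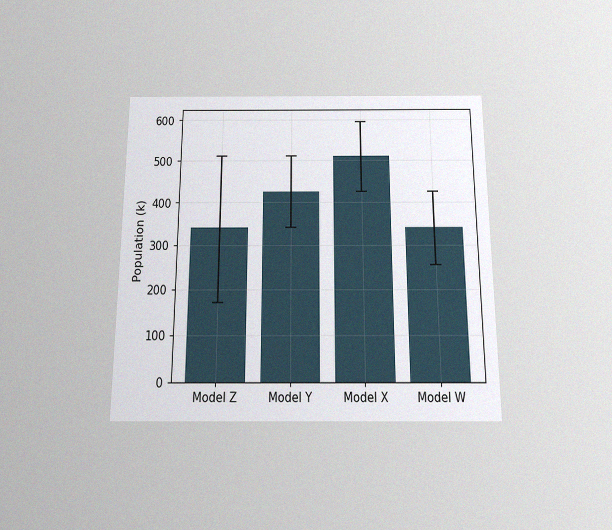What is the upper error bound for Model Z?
510k

The chart is viewed slightly from below, with some photo noise. The Model Z bar's upper whisker reaches 510k.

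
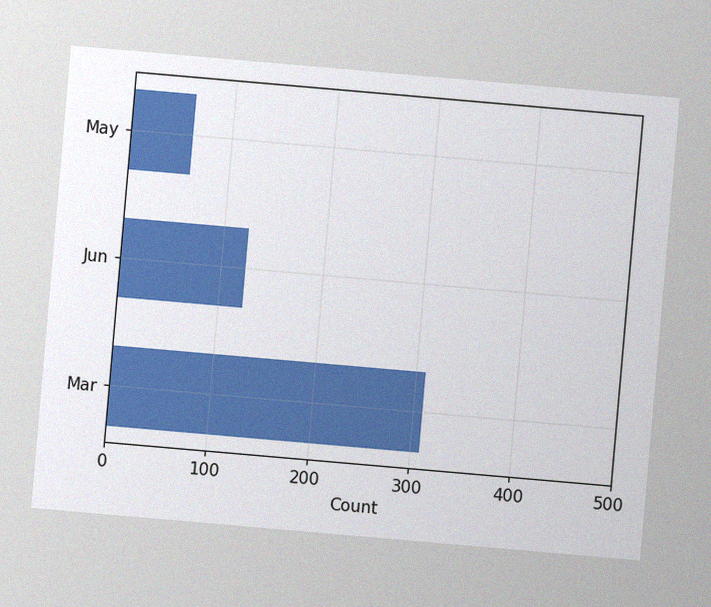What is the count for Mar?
310

The chart is tilted about 5° clockwise, with some photo noise. Reading along the chart's x-axis, the Mar bar reaches 310.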